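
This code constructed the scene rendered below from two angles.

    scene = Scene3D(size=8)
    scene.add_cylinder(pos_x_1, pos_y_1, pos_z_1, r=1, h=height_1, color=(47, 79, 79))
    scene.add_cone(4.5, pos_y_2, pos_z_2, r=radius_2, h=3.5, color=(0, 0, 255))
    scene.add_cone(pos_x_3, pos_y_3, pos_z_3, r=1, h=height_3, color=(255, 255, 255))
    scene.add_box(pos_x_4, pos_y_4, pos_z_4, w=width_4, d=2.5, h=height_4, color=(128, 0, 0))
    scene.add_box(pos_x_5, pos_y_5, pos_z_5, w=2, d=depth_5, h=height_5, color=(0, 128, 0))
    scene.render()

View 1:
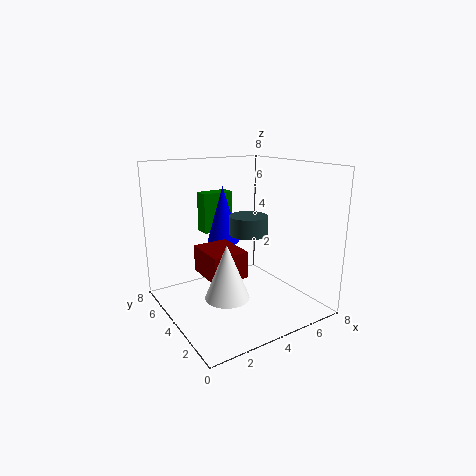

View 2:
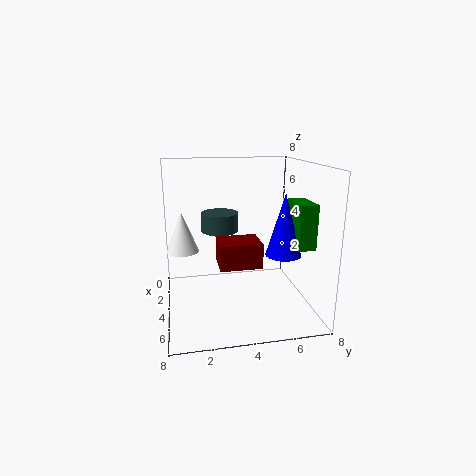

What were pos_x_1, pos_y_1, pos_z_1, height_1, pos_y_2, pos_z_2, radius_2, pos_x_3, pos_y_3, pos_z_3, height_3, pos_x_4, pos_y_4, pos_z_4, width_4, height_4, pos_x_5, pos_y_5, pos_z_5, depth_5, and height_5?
pos_x_1 = 4
pos_y_1 = 3
pos_z_1 = 4.5
height_1 = 1
pos_y_2 = 6.5
pos_z_2 = 3
radius_2 = 1
pos_x_3 = 1.5
pos_y_3 = 1
pos_z_3 = 2.5
height_3 = 2.5
pos_x_4 = 2
pos_y_4 = 3
pos_z_4 = 2
width_4 = 2
height_4 = 1.5
pos_x_5 = 3.5
pos_y_5 = 7
pos_z_5 = 3.5
depth_5 = 1
height_5 = 2.5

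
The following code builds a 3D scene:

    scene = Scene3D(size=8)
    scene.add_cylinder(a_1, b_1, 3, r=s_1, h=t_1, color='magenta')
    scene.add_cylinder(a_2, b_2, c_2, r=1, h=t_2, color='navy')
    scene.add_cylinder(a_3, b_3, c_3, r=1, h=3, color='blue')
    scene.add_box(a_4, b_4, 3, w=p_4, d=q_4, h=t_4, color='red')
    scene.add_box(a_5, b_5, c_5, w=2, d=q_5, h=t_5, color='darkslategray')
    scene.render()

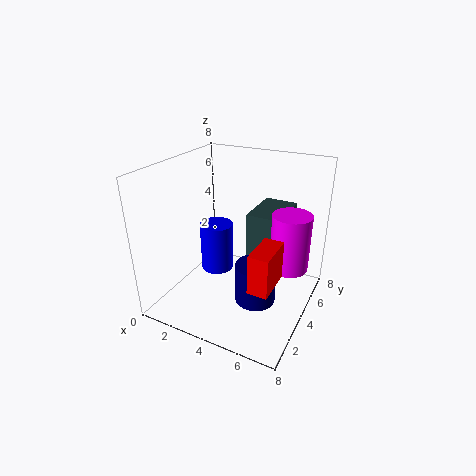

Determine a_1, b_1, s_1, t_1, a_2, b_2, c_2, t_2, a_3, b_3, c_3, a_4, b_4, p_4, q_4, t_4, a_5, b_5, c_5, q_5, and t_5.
a_1 = 7; b_1 = 4; s_1 = 1; t_1 = 3; a_2 = 6; b_2 = 2; c_2 = 2; t_2 = 2; a_3 = 2; b_3 = 5; c_3 = 1; a_4 = 6; b_4 = 1; p_4 = 1; q_4 = 2; t_4 = 2; a_5 = 4; b_5 = 5; c_5 = 2; q_5 = 3; t_5 = 3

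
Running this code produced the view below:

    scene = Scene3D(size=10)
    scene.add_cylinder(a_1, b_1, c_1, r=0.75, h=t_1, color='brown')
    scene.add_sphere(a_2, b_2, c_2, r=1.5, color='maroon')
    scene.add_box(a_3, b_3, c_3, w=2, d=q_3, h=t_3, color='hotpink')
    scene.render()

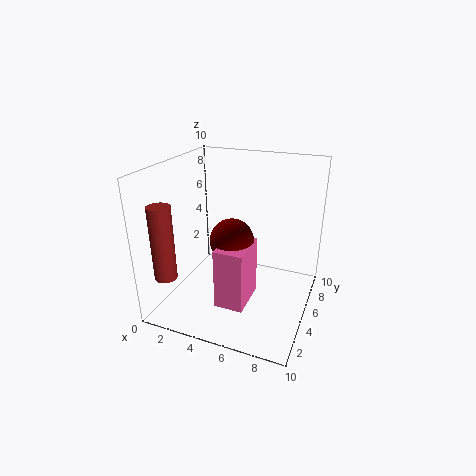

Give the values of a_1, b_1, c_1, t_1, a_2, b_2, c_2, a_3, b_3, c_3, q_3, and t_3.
a_1 = 1.25
b_1 = 1.5
c_1 = 3
t_1 = 5
a_2 = 4.75
b_2 = 4.5
c_2 = 5
a_3 = 4.25
b_3 = 2.5
c_3 = 0.75
q_3 = 3
t_3 = 4.25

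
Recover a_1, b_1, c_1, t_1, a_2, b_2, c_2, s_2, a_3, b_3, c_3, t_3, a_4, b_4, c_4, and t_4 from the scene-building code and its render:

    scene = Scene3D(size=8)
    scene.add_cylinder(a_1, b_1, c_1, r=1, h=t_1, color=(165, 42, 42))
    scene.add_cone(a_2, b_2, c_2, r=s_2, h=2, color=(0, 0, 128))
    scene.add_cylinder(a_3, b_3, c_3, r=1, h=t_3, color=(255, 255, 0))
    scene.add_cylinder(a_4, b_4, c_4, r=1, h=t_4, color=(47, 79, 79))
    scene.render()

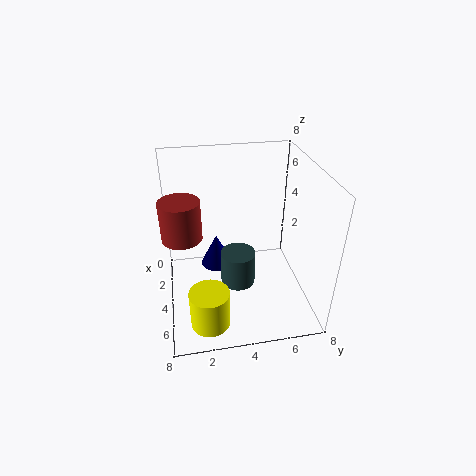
a_1 = 5
b_1 = 1
c_1 = 5
t_1 = 2
a_2 = 2
b_2 = 3
c_2 = 1
s_2 = 1
a_3 = 7
b_3 = 2
c_3 = 1
t_3 = 2
a_4 = 4
b_4 = 4
c_4 = 1
t_4 = 2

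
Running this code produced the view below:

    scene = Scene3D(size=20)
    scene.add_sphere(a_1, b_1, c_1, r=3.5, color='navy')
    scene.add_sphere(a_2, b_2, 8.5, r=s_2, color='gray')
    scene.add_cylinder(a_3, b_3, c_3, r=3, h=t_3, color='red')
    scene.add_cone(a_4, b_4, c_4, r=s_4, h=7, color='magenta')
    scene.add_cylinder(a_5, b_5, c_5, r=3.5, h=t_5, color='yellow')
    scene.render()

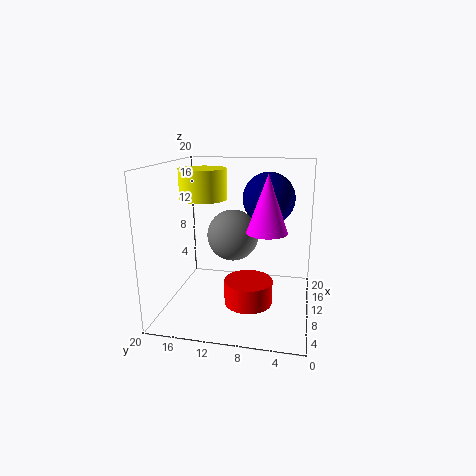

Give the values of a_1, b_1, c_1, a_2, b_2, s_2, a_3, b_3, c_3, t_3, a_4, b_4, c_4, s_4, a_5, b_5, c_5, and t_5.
a_1 = 11, b_1 = 6, c_1 = 15.5, a_2 = 15.5, b_2 = 12, s_2 = 4, a_3 = 4.5, b_3 = 7.5, c_3 = 3.5, t_3 = 3, a_4 = 5.5, b_4 = 5.5, c_4 = 12.5, s_4 = 2.5, a_5 = 13.5, b_5 = 16, c_5 = 14.5, t_5 = 4.5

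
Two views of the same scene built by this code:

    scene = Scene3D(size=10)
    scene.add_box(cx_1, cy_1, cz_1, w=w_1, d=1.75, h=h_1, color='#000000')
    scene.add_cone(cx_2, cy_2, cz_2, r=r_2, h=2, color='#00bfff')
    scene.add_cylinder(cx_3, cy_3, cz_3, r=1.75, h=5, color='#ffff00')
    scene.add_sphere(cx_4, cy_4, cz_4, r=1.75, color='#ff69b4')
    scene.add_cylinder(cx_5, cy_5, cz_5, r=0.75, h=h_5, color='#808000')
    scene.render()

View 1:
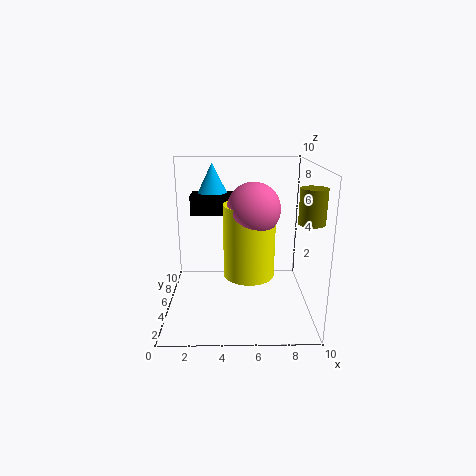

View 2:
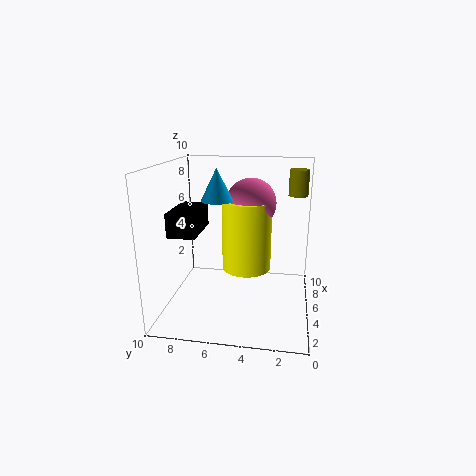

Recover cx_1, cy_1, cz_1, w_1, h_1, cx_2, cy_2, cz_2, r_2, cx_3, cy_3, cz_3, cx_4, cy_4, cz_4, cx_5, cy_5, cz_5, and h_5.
cx_1 = 1.5; cy_1 = 7; cz_1 = 6; w_1 = 3.25; h_1 = 1.5; cx_2 = 3.25; cy_2 = 6; cz_2 = 8; r_2 = 1; cx_3 = 5.75; cy_3 = 4.5; cz_3 = 2.5; cx_4 = 6; cy_4 = 4.25; cz_4 = 7.25; cx_5 = 9; cy_5 = 1; cz_5 = 7.25; h_5 = 2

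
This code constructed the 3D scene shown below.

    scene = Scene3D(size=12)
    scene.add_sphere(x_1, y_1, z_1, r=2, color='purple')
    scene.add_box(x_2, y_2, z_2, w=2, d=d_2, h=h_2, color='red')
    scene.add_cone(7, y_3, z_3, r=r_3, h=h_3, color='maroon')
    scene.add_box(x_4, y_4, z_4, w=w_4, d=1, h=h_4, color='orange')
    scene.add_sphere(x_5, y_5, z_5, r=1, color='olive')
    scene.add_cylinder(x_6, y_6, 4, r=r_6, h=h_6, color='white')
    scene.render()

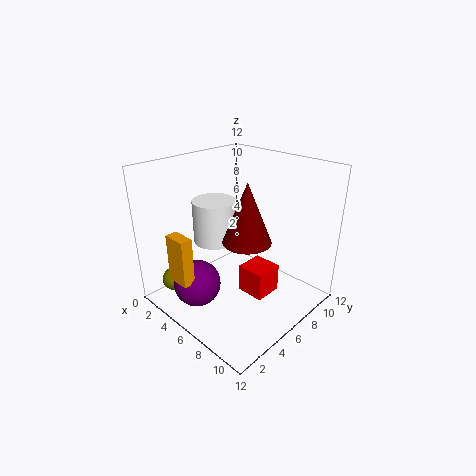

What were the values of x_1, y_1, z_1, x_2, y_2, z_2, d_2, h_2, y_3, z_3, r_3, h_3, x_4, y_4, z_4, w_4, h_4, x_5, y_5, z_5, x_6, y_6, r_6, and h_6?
x_1 = 4, y_1 = 3, z_1 = 2, x_2 = 9, y_2 = 3, z_2 = 4, d_2 = 2, h_2 = 2, y_3 = 6, z_3 = 6, r_3 = 2, h_3 = 5, x_4 = 3, y_4 = 1, z_4 = 3, w_4 = 2, h_4 = 4, x_5 = 2, y_5 = 2, z_5 = 2, x_6 = 2, y_6 = 7, r_6 = 2, h_6 = 4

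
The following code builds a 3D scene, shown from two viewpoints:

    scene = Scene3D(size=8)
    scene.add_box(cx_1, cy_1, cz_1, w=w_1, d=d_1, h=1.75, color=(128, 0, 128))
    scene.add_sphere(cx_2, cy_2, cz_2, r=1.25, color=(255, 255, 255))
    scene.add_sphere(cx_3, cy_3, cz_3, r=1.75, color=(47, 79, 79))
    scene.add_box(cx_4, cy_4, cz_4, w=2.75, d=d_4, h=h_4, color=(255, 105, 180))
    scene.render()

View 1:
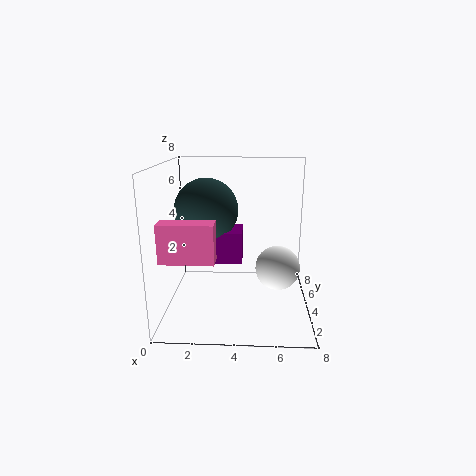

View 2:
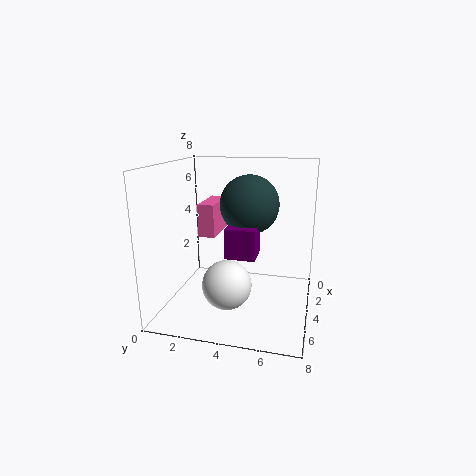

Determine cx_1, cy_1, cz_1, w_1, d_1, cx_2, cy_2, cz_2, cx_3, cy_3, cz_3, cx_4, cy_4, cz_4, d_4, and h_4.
cx_1 = 2.75
cy_1 = 3.25
cz_1 = 2.75
w_1 = 1.5
d_1 = 1.75
cx_2 = 6.25
cy_2 = 4
cz_2 = 2.25
cx_3 = 2.25
cy_3 = 4.25
cz_3 = 5.5
cx_4 = 0.25
cy_4 = 1.25
cz_4 = 3.5
d_4 = 1
h_4 = 2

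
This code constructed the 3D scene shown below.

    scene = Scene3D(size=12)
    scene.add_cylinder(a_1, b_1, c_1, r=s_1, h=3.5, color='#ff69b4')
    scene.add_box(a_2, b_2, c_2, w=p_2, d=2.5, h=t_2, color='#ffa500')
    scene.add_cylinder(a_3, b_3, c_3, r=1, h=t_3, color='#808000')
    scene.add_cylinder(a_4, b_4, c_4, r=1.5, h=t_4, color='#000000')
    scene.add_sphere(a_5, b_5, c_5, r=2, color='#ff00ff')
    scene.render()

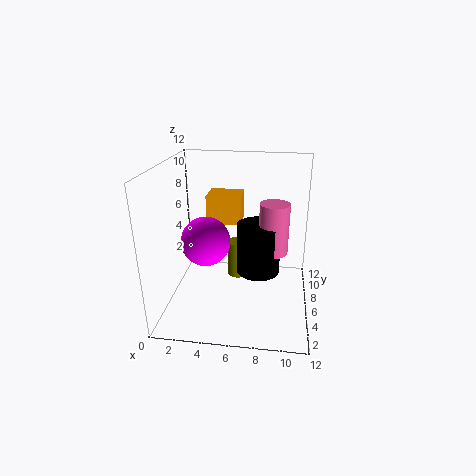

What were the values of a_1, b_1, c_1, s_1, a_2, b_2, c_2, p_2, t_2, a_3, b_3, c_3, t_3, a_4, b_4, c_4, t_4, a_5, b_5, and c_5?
a_1 = 9; b_1 = 2; c_1 = 7; s_1 = 1; a_2 = 3; b_2 = 7.5; c_2 = 6.5; p_2 = 3; t_2 = 2.5; a_3 = 5.5; b_3 = 9.5; c_3 = 0.5; t_3 = 3.5; a_4 = 8; b_4 = 2; c_4 = 5.5; t_4 = 3.5; a_5 = 3.5; b_5 = 5; c_5 = 6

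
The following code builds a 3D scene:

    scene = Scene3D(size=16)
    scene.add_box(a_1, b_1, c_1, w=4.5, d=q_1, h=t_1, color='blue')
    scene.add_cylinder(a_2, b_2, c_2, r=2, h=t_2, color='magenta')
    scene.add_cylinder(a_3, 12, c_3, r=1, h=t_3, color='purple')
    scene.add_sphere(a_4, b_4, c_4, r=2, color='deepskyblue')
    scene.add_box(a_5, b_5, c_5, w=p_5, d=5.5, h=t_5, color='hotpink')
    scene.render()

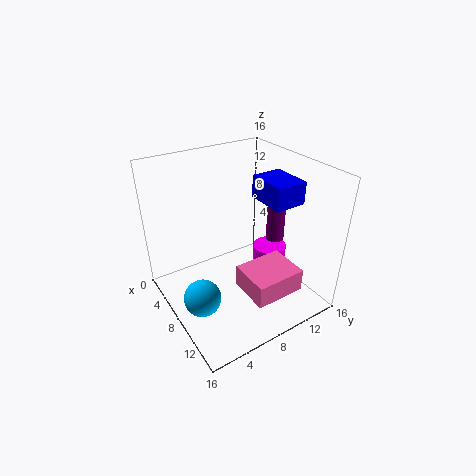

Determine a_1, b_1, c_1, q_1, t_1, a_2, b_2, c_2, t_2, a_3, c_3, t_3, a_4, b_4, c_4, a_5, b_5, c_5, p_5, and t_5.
a_1 = 7
b_1 = 10.5
c_1 = 12
q_1 = 3.5
t_1 = 2.5
a_2 = 7.5
b_2 = 13
c_2 = 1
t_2 = 4
a_3 = 9.5
c_3 = 7.5
t_3 = 6
a_4 = 9.5
b_4 = 2.5
c_4 = 3
a_5 = 10
b_5 = 6.5
c_5 = 3.5
p_5 = 4.5
t_5 = 2.5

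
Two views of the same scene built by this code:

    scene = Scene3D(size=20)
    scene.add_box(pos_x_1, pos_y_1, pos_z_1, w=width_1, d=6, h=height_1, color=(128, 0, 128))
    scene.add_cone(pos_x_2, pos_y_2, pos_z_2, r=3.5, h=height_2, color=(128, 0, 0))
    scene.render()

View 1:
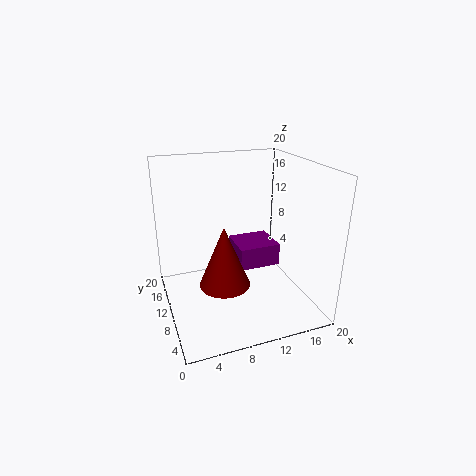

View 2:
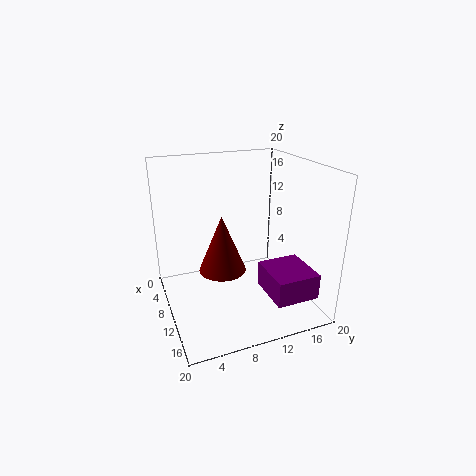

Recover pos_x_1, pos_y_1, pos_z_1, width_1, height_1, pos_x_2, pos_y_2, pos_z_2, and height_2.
pos_x_1 = 11.5
pos_y_1 = 12.5
pos_z_1 = 3
width_1 = 6.5
height_1 = 3.5
pos_x_2 = 7.5
pos_y_2 = 8.5
pos_z_2 = 4
height_2 = 8.5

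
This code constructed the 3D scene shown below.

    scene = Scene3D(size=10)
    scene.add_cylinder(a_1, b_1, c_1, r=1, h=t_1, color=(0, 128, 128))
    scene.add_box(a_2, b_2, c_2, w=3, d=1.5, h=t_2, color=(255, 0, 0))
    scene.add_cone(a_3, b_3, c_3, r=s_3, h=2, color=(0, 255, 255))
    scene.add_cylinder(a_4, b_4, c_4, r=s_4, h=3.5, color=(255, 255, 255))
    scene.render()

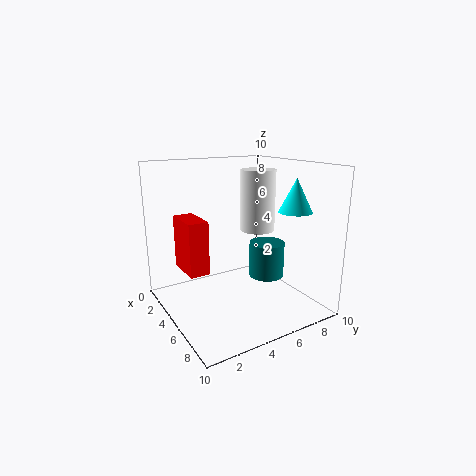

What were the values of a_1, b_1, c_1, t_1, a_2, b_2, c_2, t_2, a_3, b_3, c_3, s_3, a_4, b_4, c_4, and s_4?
a_1 = 9; b_1 = 4.5; c_1 = 4; t_1 = 2; a_2 = 0.5; b_2 = 2; c_2 = 2; t_2 = 4; a_3 = 9; b_3 = 6.5; c_3 = 7.5; s_3 = 1; a_4 = 8; b_4 = 4.5; c_4 = 6.5; s_4 = 1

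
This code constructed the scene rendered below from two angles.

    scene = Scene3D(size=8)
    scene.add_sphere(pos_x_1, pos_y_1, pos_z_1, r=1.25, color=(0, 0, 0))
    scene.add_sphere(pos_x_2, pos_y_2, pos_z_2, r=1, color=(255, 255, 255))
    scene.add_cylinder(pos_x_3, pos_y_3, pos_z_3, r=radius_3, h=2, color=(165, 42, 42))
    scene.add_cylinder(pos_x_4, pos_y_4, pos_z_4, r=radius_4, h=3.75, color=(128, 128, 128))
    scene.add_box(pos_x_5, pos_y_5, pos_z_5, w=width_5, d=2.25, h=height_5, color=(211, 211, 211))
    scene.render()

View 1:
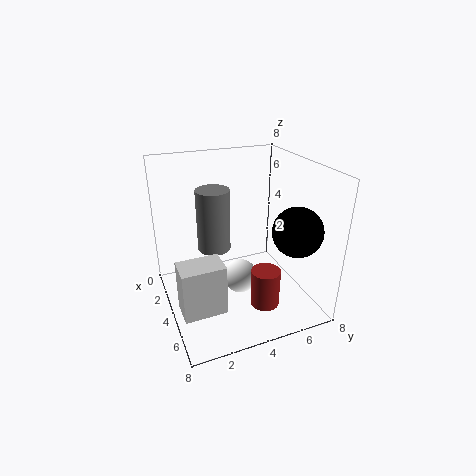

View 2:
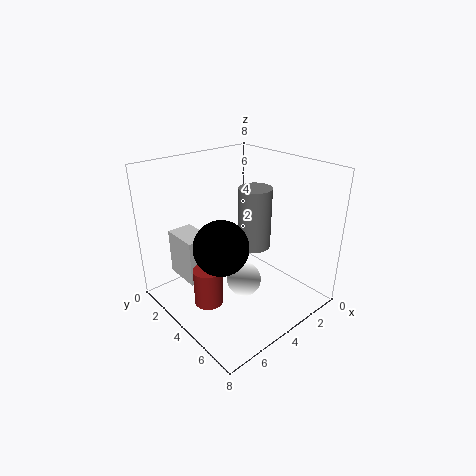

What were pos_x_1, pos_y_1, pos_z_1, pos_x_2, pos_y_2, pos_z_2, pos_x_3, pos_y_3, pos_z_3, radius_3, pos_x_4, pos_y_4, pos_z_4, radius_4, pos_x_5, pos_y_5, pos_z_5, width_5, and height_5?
pos_x_1 = 6.75, pos_y_1 = 6, pos_z_1 = 5.25, pos_x_2 = 3.75, pos_y_2 = 4.25, pos_z_2 = 1.25, pos_x_3 = 6.5, pos_y_3 = 4.5, pos_z_3 = 1.25, radius_3 = 0.75, pos_x_4 = 2, pos_y_4 = 3.25, pos_z_4 = 2.5, radius_4 = 1, pos_x_5 = 4.75, pos_y_5 = 0.25, pos_z_5 = 1, width_5 = 1.5, height_5 = 2.75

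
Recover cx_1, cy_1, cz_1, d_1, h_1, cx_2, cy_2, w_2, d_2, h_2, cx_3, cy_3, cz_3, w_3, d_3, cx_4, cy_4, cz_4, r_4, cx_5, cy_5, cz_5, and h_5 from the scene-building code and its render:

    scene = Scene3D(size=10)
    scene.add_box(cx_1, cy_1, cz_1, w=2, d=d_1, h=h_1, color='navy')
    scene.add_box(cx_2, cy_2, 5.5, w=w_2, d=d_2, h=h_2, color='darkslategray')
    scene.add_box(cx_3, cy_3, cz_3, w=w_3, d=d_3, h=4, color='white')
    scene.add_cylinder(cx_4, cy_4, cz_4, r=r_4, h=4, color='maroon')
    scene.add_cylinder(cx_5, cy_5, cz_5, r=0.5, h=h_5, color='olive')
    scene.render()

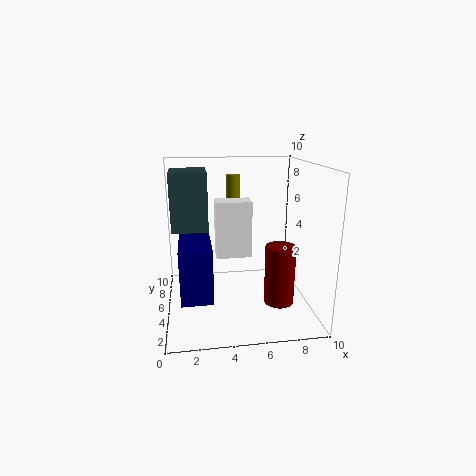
cx_1 = 1, cy_1 = 1.5, cz_1 = 2, d_1 = 3.5, h_1 = 3.5, cx_2 = 0.5, cy_2 = 5, w_2 = 2.5, d_2 = 3, h_2 = 4, cx_3 = 3.5, cy_3 = 5, cz_3 = 3.5, w_3 = 2.5, d_3 = 1.5, cx_4 = 7.5, cy_4 = 3, cz_4 = 1, r_4 = 1, cx_5 = 5, cy_5 = 7.5, cz_5 = 4.5, h_5 = 4.5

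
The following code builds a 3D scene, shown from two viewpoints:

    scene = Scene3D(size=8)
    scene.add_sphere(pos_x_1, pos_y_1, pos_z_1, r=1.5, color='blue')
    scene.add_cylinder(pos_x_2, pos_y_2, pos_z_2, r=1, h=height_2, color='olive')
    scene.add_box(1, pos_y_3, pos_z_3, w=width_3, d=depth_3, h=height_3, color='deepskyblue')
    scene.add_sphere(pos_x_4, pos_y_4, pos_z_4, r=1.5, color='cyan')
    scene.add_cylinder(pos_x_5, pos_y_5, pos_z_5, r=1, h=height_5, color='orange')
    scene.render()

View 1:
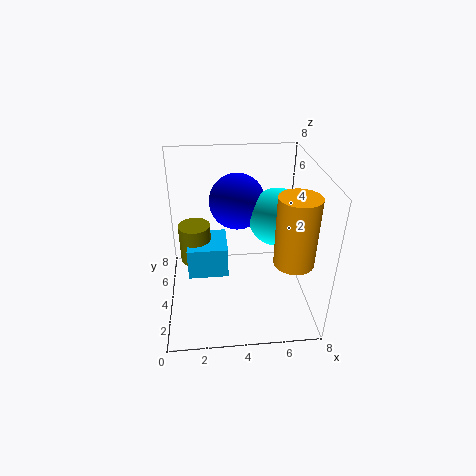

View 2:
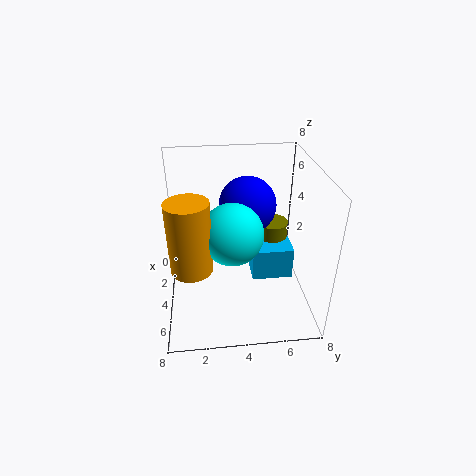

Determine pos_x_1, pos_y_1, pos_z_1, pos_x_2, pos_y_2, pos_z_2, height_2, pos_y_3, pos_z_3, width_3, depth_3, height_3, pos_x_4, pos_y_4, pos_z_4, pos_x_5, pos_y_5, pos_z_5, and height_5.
pos_x_1 = 4, pos_y_1 = 4.5, pos_z_1 = 6, pos_x_2 = 1.5, pos_y_2 = 6.5, pos_z_2 = 1, height_2 = 2.5, pos_y_3 = 5, pos_z_3 = 0.5, width_3 = 2.5, depth_3 = 2.5, height_3 = 2, pos_x_4 = 6, pos_y_4 = 3.5, pos_z_4 = 5.5, pos_x_5 = 6.5, pos_y_5 = 1.5, pos_z_5 = 4, height_5 = 3.5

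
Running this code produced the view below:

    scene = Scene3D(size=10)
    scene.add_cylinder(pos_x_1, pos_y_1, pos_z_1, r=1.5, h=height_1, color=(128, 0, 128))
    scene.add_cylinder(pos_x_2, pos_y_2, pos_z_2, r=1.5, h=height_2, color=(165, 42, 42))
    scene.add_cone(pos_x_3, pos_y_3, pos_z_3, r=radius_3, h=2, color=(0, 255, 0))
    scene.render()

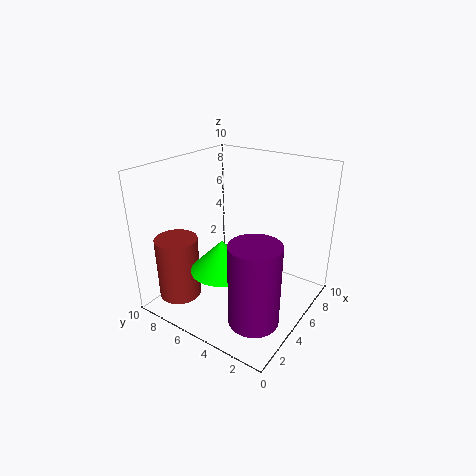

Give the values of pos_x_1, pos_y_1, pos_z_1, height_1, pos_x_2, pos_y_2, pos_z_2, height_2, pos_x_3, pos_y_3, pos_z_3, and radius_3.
pos_x_1 = 1.5, pos_y_1 = 1.5, pos_z_1 = 2, height_1 = 5, pos_x_2 = 2.5, pos_y_2 = 8.5, pos_z_2 = 0.5, height_2 = 4.5, pos_x_3 = 2.5, pos_y_3 = 4.5, pos_z_3 = 4, radius_3 = 2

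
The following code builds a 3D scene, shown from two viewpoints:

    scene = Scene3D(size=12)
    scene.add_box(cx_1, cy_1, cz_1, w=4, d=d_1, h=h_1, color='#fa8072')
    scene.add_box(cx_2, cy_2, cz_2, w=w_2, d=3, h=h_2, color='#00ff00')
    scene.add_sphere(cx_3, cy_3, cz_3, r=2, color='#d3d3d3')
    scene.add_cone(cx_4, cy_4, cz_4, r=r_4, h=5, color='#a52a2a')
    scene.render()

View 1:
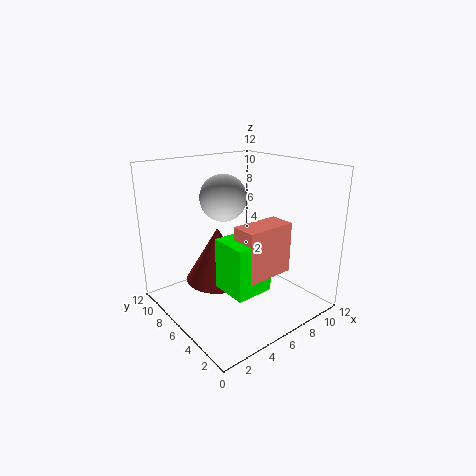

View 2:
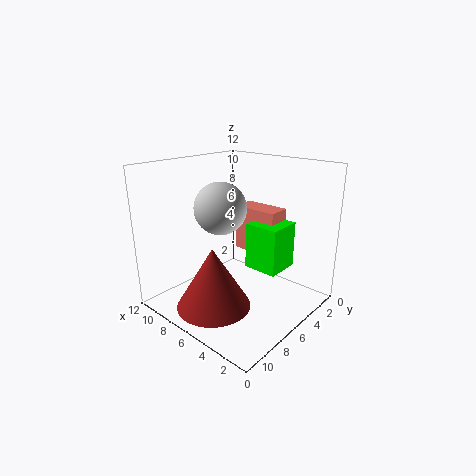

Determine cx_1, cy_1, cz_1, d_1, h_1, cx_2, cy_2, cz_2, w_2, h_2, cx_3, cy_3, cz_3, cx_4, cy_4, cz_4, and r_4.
cx_1 = 4; cy_1 = 2; cz_1 = 4; d_1 = 2; h_1 = 4; cx_2 = 3; cy_2 = 2; cz_2 = 3; w_2 = 3; h_2 = 4; cx_3 = 6; cy_3 = 8; cz_3 = 9; cx_4 = 6; cy_4 = 9; cz_4 = 1; r_4 = 3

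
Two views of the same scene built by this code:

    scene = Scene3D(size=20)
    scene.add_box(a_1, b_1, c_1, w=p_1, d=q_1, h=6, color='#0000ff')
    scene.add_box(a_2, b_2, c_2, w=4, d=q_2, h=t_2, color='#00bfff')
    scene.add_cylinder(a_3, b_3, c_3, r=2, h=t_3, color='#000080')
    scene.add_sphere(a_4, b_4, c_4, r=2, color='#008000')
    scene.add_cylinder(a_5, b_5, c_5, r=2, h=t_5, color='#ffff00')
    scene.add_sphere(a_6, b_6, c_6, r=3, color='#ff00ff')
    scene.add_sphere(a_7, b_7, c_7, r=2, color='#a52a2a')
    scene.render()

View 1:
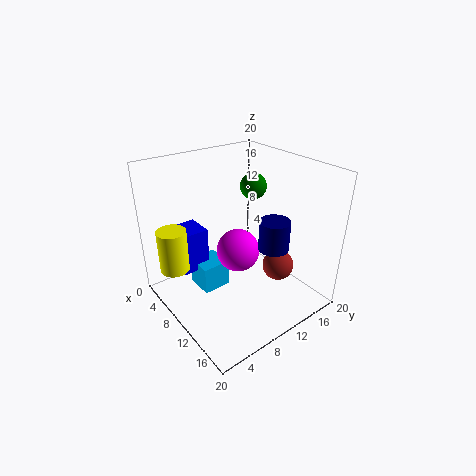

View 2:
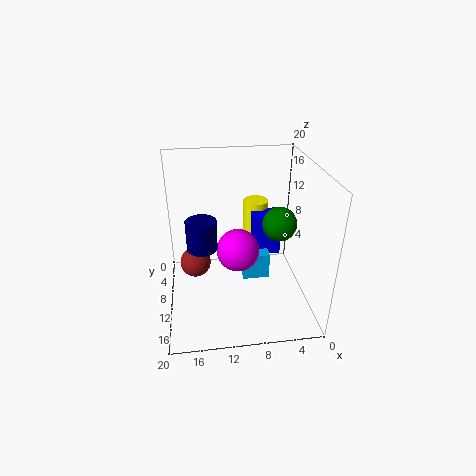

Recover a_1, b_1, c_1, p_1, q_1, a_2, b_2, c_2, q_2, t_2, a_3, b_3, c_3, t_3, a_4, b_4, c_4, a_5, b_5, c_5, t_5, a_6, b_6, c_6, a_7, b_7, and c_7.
a_1 = 3, b_1 = 3, c_1 = 5, p_1 = 4, q_1 = 4, a_2 = 5, b_2 = 5, c_2 = 2, q_2 = 4, t_2 = 4, a_3 = 15, b_3 = 12, c_3 = 10, t_3 = 4, a_4 = 6, b_4 = 16, c_4 = 15, a_5 = 6, b_5 = 2, c_5 = 6, t_5 = 6, a_6 = 10, b_6 = 10, c_6 = 8, a_7 = 16, b_7 = 12, c_7 = 8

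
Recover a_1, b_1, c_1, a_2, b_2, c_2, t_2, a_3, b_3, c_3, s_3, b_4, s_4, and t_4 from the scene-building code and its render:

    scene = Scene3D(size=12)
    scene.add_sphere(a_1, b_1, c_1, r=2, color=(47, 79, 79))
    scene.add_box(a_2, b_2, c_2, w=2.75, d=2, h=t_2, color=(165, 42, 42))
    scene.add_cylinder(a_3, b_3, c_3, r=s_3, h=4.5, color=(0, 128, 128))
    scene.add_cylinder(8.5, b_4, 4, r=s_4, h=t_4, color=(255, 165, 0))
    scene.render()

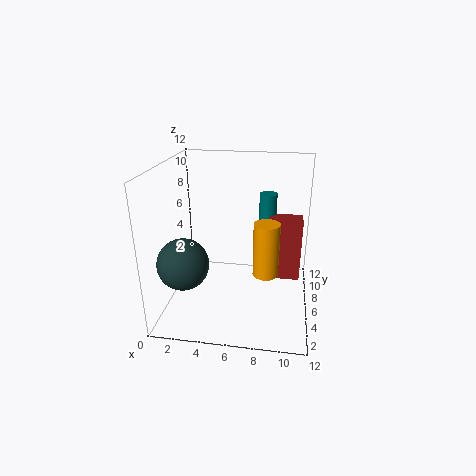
a_1 = 2.25
b_1 = 2.75
c_1 = 5
a_2 = 8.5
b_2 = 6.25
c_2 = 2.25
t_2 = 5.25
a_3 = 8.25
b_3 = 8.25
c_3 = 4.75
s_3 = 0.75
b_4 = 4
s_4 = 1
t_4 = 4.25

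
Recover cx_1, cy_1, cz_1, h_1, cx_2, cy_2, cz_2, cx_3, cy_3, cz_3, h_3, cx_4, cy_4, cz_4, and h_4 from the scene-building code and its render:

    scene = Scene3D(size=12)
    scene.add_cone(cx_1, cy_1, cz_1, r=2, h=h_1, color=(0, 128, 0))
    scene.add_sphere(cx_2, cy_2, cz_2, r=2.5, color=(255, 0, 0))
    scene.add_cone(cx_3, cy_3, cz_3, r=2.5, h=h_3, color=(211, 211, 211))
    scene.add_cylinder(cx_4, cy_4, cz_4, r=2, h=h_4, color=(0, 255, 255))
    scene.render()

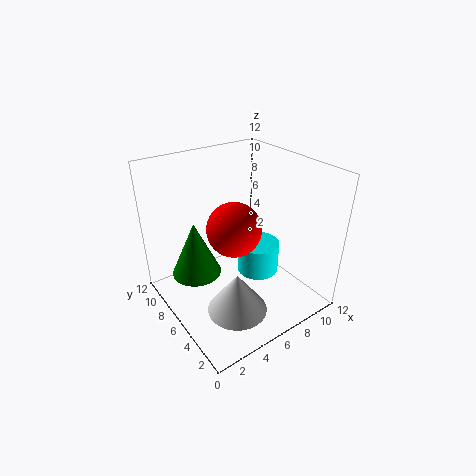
cx_1 = 2.5
cy_1 = 7
cz_1 = 3.5
h_1 = 4.5
cx_2 = 7
cy_2 = 8
cz_2 = 5.5
cx_3 = 4.5
cy_3 = 4
cz_3 = 0.5
h_3 = 3.5
cx_4 = 9.5
cy_4 = 7.5
cz_4 = 0.5
h_4 = 3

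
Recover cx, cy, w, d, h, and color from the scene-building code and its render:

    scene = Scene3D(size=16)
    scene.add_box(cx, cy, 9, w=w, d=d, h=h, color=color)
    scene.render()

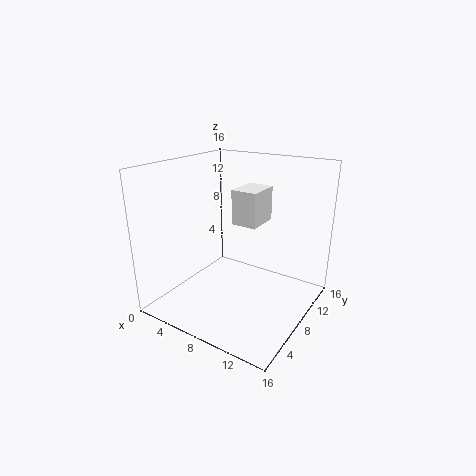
cx = 6.5; cy = 9; w = 3; d = 4; h = 4; color = 'white'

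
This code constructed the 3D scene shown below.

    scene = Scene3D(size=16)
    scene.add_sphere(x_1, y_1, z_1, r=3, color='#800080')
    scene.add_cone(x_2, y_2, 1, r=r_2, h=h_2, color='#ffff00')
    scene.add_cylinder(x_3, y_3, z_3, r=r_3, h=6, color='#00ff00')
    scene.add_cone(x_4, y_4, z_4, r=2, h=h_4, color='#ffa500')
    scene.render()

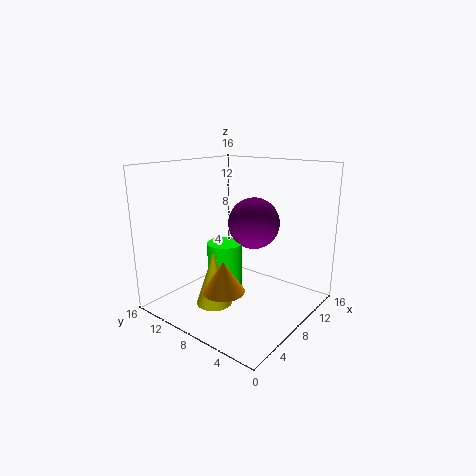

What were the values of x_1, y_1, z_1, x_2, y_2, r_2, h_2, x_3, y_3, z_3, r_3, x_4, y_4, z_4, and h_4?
x_1 = 11
y_1 = 8
z_1 = 9
x_2 = 5
y_2 = 9
r_2 = 2
h_2 = 6
x_3 = 8
y_3 = 10
z_3 = 1
r_3 = 2
x_4 = 2
y_4 = 5
z_4 = 5
h_4 = 3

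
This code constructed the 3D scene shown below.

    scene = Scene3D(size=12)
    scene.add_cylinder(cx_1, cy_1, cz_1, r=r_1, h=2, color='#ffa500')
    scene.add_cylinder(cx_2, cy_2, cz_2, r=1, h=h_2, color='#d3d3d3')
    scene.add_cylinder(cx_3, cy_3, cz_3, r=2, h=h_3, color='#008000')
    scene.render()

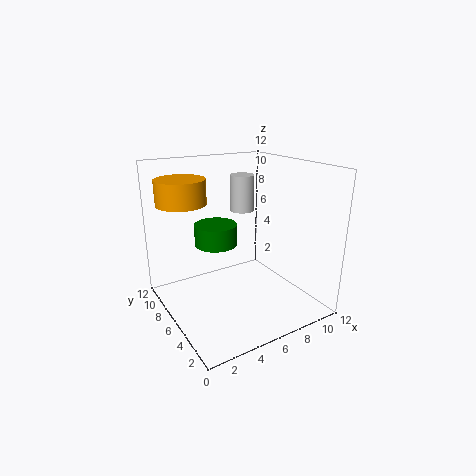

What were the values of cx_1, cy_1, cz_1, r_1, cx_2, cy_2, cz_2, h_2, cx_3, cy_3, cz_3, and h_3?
cx_1 = 2
cy_1 = 8
cz_1 = 9
r_1 = 2
cx_2 = 7
cy_2 = 7
cz_2 = 8
h_2 = 3
cx_3 = 6
cy_3 = 10
cz_3 = 4
h_3 = 2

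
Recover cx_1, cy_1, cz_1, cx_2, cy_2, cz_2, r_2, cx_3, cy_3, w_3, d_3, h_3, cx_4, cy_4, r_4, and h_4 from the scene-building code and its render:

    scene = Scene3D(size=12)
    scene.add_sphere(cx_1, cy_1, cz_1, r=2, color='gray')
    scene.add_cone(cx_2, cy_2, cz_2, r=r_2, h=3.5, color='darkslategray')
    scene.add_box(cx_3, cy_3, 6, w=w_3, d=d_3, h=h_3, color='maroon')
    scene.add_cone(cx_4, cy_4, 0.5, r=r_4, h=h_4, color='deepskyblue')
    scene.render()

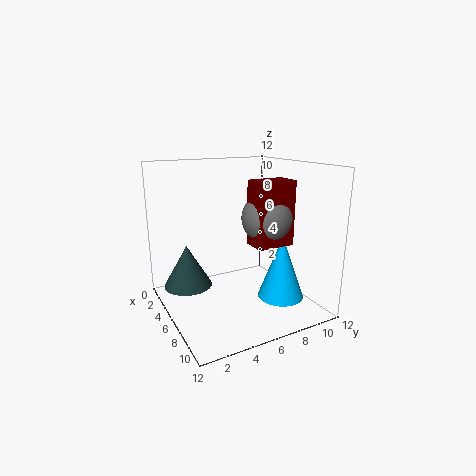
cx_1 = 8
cy_1 = 7.5
cz_1 = 8
cx_2 = 4.5
cy_2 = 2
cz_2 = 2
r_2 = 2
cx_3 = 7.5
cy_3 = 6
w_3 = 2
d_3 = 3
h_3 = 5
cx_4 = 7.5
cy_4 = 9.5
r_4 = 2
h_4 = 5.5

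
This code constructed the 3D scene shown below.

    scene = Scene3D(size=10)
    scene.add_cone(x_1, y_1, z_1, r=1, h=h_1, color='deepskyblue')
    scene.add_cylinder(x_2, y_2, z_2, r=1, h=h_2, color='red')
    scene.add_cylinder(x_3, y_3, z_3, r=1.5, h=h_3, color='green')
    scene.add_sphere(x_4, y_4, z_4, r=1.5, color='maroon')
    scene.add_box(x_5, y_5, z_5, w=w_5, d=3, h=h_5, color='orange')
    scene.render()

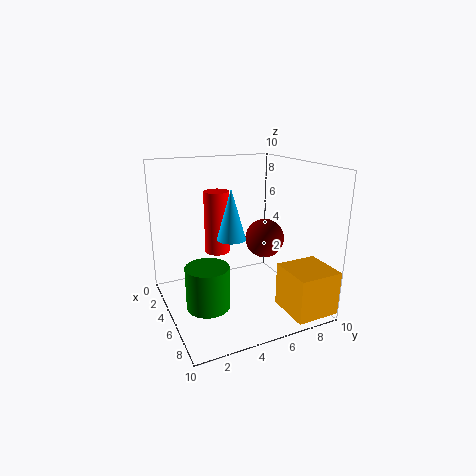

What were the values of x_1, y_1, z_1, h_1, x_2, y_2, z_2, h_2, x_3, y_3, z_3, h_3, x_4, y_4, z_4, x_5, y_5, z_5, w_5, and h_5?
x_1 = 5
y_1 = 4.5
z_1 = 5
h_1 = 3.5
x_2 = 1
y_2 = 5
z_2 = 2.5
h_2 = 5
x_3 = 5.5
y_3 = 2.5
z_3 = 0.5
h_3 = 3
x_4 = 3.5
y_4 = 8
z_4 = 4
x_5 = 7
y_5 = 7
z_5 = 0.5
w_5 = 3
h_5 = 3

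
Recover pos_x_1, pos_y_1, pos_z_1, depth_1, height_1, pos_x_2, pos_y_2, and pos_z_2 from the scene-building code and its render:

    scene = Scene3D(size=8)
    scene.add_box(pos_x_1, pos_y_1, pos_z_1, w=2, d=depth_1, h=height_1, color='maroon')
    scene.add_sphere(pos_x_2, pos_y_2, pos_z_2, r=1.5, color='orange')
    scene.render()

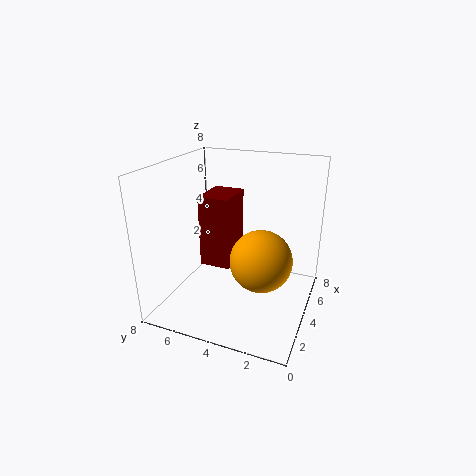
pos_x_1 = 1.5, pos_y_1 = 3.5, pos_z_1 = 3.5, depth_1 = 1.5, height_1 = 3.5, pos_x_2 = 2, pos_y_2 = 2, pos_z_2 = 4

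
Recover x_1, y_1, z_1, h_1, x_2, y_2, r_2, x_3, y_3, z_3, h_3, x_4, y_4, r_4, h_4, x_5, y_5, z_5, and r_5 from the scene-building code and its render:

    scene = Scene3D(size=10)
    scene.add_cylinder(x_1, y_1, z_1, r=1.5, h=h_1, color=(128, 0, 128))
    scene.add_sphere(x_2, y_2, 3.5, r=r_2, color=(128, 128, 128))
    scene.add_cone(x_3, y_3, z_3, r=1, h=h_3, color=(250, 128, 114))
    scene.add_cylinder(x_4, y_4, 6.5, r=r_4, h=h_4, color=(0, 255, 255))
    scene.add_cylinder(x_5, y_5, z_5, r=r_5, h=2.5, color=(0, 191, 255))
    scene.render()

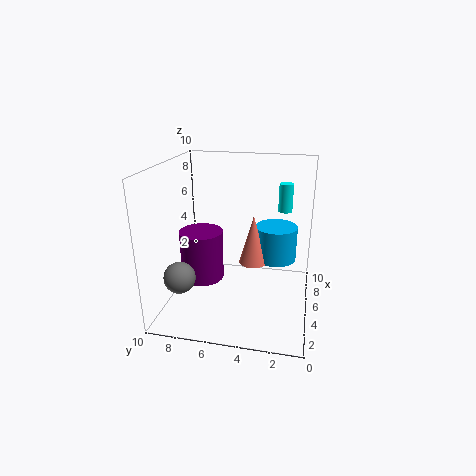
x_1 = 4.5
y_1 = 7.5
z_1 = 2
h_1 = 3.5
x_2 = 1.5
y_2 = 8
r_2 = 1
x_3 = 5.5
y_3 = 4
z_3 = 3
h_3 = 3.5
x_4 = 7
y_4 = 2
r_4 = 0.5
h_4 = 2
x_5 = 6.5
y_5 = 2.5
z_5 = 3
r_5 = 1.5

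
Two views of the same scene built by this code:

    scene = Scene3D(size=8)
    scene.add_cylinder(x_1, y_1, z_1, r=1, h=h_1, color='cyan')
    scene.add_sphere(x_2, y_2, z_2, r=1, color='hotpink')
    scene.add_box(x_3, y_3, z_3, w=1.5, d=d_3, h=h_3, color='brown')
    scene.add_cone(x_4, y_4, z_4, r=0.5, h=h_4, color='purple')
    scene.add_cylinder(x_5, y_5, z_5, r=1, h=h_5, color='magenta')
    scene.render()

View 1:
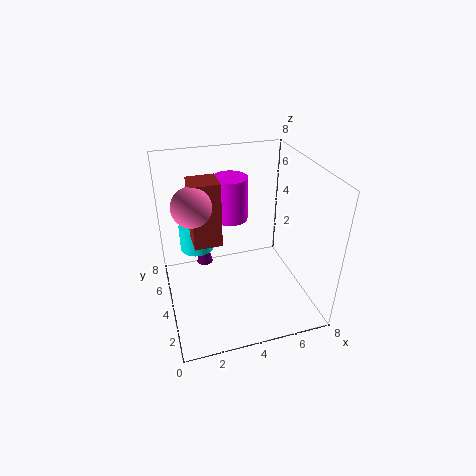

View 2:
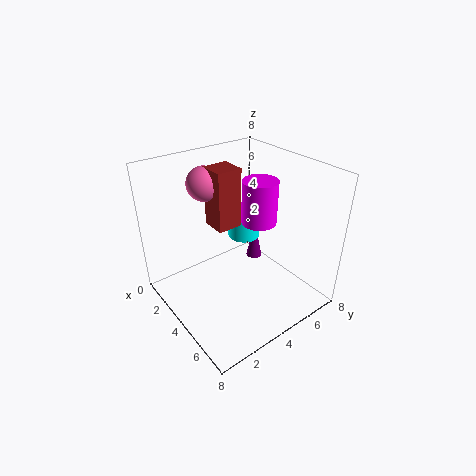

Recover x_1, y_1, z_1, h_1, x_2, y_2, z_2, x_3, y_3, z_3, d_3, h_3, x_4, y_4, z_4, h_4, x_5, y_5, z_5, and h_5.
x_1 = 2, y_1 = 6, z_1 = 2.5, h_1 = 1.5, x_2 = 1.5, y_2 = 3.5, z_2 = 6.5, x_3 = 1.5, y_3 = 3.5, z_3 = 4, d_3 = 1.5, h_3 = 3.5, x_4 = 2.5, y_4 = 6.5, z_4 = 1, h_4 = 2.5, x_5 = 4, y_5 = 5.5, z_5 = 4.5, h_5 = 2.5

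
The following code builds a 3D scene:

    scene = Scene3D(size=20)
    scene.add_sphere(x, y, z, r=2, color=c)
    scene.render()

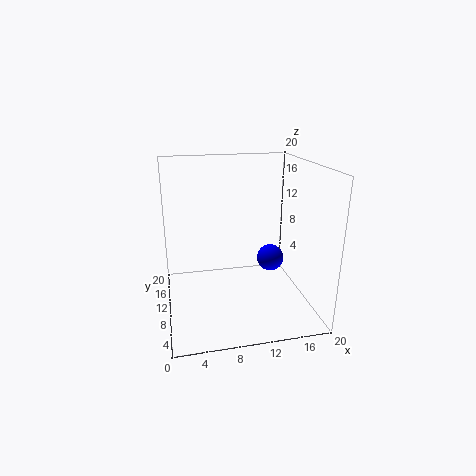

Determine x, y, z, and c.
x = 15.5
y = 12
z = 5.5
c = 'blue'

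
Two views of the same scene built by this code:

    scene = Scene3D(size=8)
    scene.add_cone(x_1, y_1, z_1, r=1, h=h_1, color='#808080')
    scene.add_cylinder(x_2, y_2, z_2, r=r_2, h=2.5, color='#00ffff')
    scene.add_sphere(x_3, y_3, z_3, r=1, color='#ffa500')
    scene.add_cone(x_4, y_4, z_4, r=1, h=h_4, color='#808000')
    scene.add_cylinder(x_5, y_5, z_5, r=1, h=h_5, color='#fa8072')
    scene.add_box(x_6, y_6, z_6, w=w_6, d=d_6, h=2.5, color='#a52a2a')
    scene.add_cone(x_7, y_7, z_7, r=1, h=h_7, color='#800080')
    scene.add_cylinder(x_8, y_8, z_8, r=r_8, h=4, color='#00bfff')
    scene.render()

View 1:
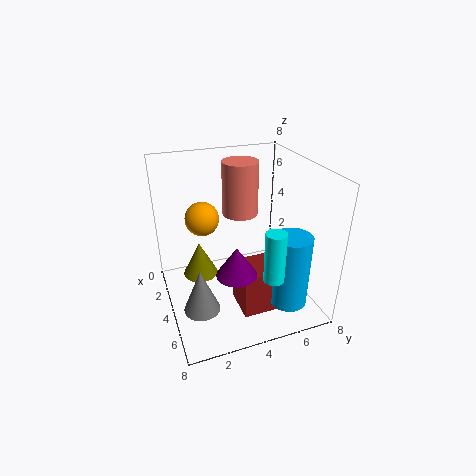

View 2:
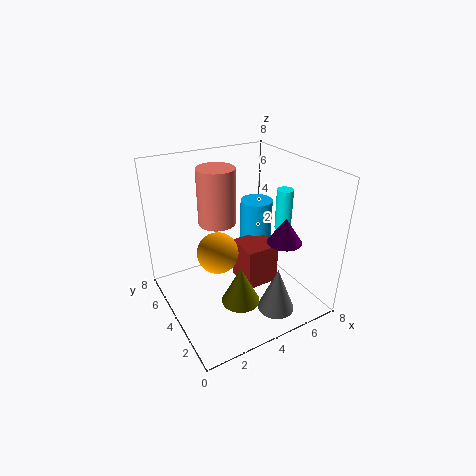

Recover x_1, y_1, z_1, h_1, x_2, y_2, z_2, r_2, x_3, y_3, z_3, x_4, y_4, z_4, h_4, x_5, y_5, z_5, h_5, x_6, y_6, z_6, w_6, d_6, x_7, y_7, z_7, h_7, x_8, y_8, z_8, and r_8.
x_1 = 5; y_1 = 1.5; z_1 = 0.5; h_1 = 2.5; x_2 = 7.5; y_2 = 4.5; z_2 = 3.5; r_2 = 0.5; x_3 = 2; y_3 = 2.5; z_3 = 4.5; x_4 = 3; y_4 = 2; z_4 = 1.5; h_4 = 2; x_5 = 3; y_5 = 4.5; z_5 = 5; h_5 = 3; x_6 = 4.5; y_6 = 3.5; z_6 = 0.5; w_6 = 2; d_6 = 2; x_7 = 6.5; y_7 = 3; z_7 = 3.5; h_7 = 1.5; x_8 = 6.5; y_8 = 6; z_8 = 1; r_8 = 1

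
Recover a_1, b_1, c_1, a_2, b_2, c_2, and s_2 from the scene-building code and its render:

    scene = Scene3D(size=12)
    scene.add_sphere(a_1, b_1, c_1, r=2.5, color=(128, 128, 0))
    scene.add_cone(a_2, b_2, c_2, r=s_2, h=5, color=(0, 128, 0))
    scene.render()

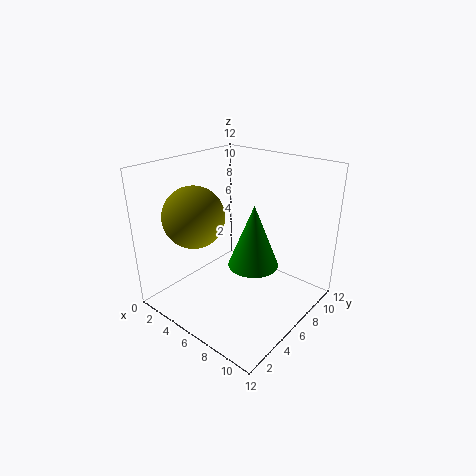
a_1 = 3.5; b_1 = 3.5; c_1 = 8; a_2 = 8; b_2 = 5.5; c_2 = 4.5; s_2 = 2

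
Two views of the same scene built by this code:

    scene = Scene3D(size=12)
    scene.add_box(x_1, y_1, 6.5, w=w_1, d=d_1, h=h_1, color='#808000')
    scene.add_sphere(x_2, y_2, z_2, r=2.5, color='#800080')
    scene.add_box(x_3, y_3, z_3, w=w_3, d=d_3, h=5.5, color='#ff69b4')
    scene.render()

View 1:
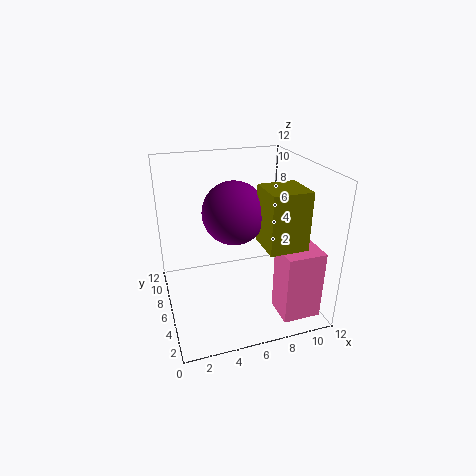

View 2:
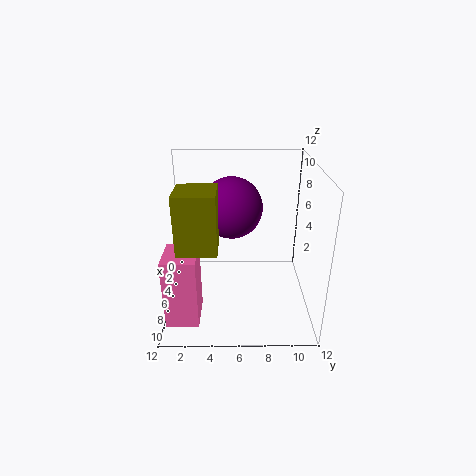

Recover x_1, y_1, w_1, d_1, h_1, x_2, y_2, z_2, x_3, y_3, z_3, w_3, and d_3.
x_1 = 7, y_1 = 1.5, w_1 = 3, d_1 = 3, h_1 = 4.5, x_2 = 5.5, y_2 = 5.5, z_2 = 8.5, x_3 = 8, y_3 = 0.5, z_3 = 1, w_3 = 3, d_3 = 2.5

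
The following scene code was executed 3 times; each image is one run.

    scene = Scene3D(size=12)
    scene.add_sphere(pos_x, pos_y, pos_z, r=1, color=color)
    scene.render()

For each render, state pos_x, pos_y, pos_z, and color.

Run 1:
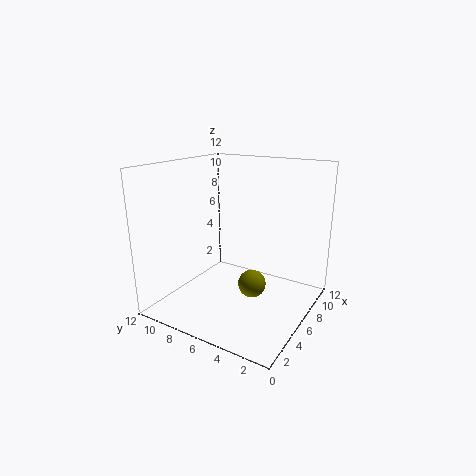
pos_x = 3
pos_y = 3
pos_z = 4
color = 'olive'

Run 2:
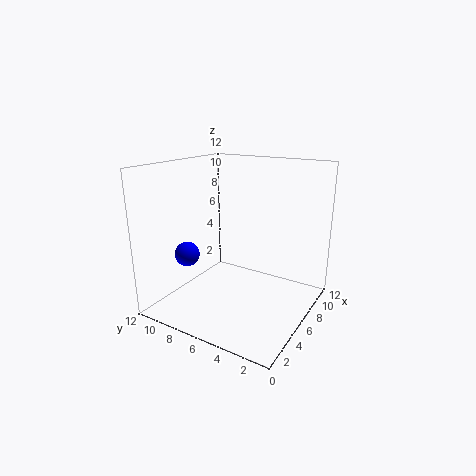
pos_x = 3
pos_y = 9
pos_z = 5
color = 'blue'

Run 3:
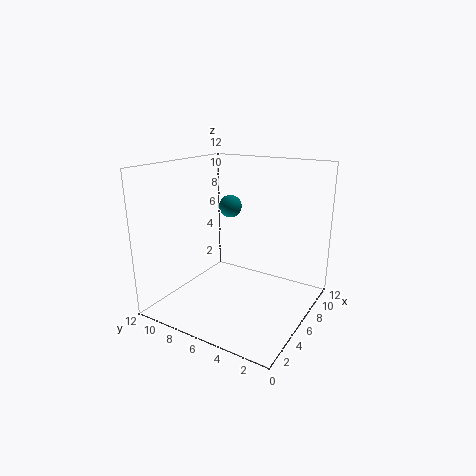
pos_x = 8
pos_y = 8
pos_z = 8
color = 'teal'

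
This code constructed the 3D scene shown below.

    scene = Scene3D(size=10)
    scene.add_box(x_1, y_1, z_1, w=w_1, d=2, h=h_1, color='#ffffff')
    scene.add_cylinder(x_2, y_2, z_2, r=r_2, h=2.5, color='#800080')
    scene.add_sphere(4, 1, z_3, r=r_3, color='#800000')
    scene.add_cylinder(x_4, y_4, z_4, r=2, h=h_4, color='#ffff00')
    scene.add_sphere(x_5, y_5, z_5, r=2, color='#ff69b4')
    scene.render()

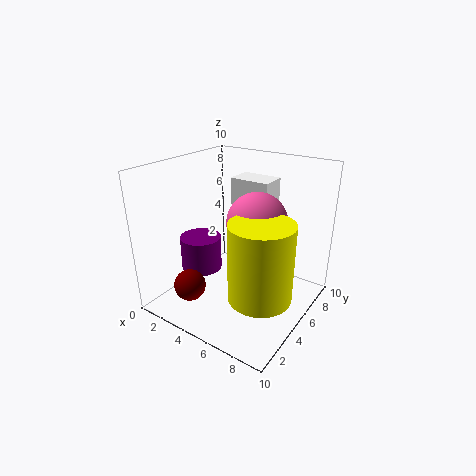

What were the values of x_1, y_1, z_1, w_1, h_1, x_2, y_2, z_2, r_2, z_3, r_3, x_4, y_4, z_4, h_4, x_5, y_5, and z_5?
x_1 = 3, y_1 = 7, z_1 = 6.5, w_1 = 3, h_1 = 2, x_2 = 2, y_2 = 4.5, z_2 = 2, r_2 = 1.5, z_3 = 3, r_3 = 1, x_4 = 8, y_4 = 3, z_4 = 2.5, h_4 = 5, x_5 = 6.5, y_5 = 5, z_5 = 6.5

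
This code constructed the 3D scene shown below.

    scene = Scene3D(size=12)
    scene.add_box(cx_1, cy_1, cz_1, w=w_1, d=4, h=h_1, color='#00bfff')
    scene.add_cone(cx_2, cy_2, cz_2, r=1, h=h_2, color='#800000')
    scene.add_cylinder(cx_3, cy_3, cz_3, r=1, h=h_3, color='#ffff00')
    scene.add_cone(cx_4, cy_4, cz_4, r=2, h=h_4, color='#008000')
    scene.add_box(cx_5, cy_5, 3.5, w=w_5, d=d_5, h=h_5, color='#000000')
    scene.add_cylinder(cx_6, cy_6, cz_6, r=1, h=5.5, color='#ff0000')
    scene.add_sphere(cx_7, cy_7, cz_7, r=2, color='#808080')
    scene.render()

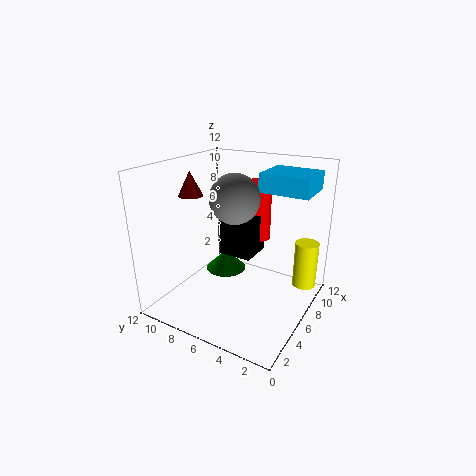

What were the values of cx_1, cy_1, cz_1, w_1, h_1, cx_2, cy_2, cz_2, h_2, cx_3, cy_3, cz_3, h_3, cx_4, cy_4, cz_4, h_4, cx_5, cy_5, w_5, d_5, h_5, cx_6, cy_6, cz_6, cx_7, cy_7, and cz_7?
cx_1 = 6.5; cy_1 = 0.5; cz_1 = 10; w_1 = 3.5; h_1 = 1.5; cx_2 = 4.5; cy_2 = 9.5; cz_2 = 9.5; h_2 = 2; cx_3 = 9; cy_3 = 1; cz_3 = 1.5; h_3 = 4; cx_4 = 9.5; cy_4 = 9.5; cz_4 = 0.5; h_4 = 2; cx_5 = 7; cy_5 = 5.5; w_5 = 3; d_5 = 3; h_5 = 3.5; cx_6 = 10; cy_6 = 6; cz_6 = 4.5; cx_7 = 5.5; cy_7 = 6; cz_7 = 9.5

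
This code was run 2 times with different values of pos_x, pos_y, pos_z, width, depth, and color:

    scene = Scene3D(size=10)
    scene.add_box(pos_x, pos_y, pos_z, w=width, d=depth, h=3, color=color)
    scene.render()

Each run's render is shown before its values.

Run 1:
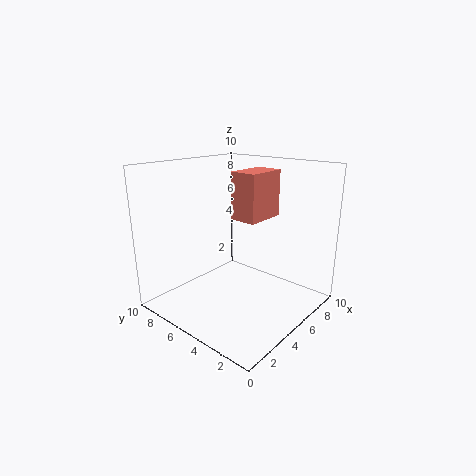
pos_x = 3.75
pos_y = 2.75
pos_z = 6.75
width = 2.75
depth = 1.75
color = 'salmon'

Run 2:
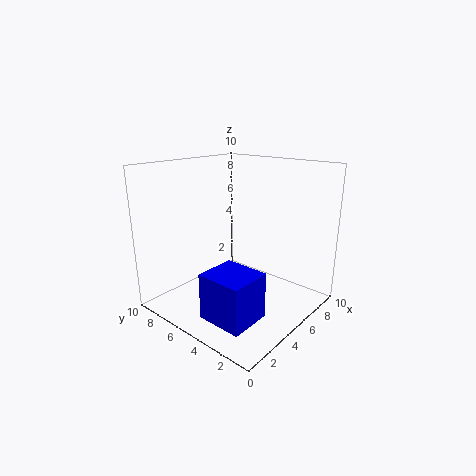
pos_x = 0.75
pos_y = 1.5
pos_z = 1
width = 2.75
depth = 3
color = 'blue'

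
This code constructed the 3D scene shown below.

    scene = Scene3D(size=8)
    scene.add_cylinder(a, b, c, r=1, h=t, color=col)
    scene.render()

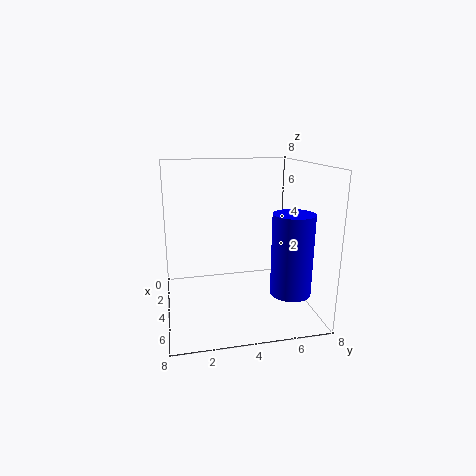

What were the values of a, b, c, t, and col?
a = 7; b = 6; c = 2; t = 4; col = 'blue'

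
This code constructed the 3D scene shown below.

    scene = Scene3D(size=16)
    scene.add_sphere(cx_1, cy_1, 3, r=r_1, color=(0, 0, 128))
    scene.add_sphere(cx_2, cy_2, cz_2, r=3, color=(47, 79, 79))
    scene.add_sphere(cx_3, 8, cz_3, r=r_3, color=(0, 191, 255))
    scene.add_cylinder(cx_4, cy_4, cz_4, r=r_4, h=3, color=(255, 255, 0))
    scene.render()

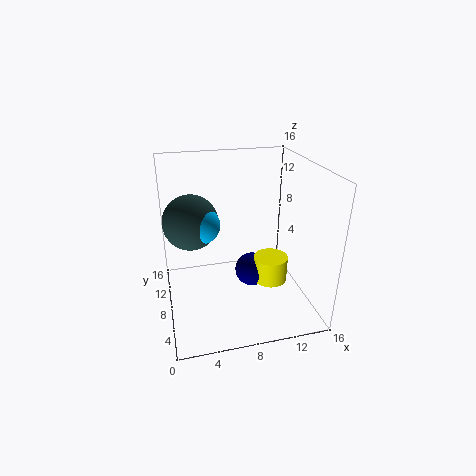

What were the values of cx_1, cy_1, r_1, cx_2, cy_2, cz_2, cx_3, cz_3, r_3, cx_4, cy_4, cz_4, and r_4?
cx_1 = 10; cy_1 = 9; r_1 = 2; cx_2 = 3; cy_2 = 9; cz_2 = 10; cx_3 = 4; cz_3 = 10; r_3 = 2; cx_4 = 12; cy_4 = 8; cz_4 = 2; r_4 = 2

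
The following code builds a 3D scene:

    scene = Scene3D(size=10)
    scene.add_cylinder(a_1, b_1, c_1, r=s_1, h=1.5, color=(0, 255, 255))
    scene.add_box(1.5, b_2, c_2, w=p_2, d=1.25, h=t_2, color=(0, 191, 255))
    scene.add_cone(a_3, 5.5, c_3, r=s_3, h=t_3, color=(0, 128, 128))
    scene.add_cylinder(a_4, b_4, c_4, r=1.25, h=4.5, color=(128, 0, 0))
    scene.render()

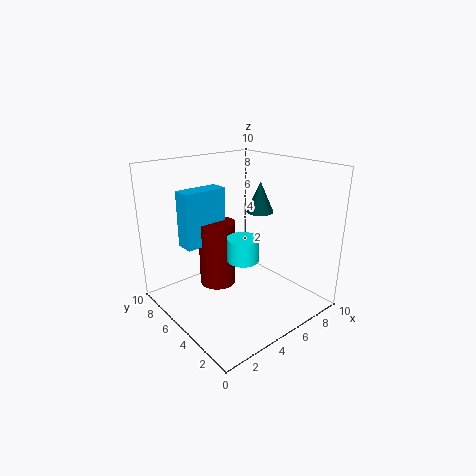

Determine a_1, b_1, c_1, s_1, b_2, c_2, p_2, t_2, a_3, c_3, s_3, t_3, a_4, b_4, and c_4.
a_1 = 3.75; b_1 = 3; c_1 = 4.5; s_1 = 1; b_2 = 5.75; c_2 = 4.75; p_2 = 3; t_2 = 3.75; a_3 = 7.5; c_3 = 6.25; s_3 = 1; t_3 = 2.25; a_4 = 3.75; b_4 = 5.75; c_4 = 1.75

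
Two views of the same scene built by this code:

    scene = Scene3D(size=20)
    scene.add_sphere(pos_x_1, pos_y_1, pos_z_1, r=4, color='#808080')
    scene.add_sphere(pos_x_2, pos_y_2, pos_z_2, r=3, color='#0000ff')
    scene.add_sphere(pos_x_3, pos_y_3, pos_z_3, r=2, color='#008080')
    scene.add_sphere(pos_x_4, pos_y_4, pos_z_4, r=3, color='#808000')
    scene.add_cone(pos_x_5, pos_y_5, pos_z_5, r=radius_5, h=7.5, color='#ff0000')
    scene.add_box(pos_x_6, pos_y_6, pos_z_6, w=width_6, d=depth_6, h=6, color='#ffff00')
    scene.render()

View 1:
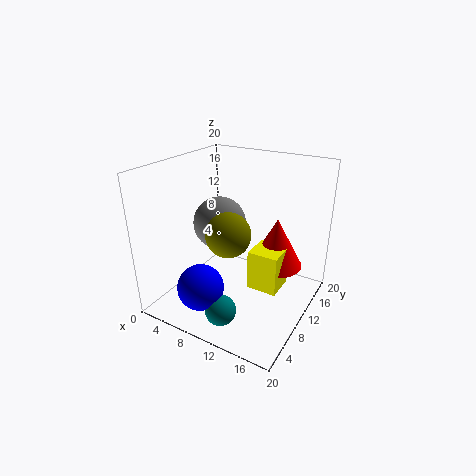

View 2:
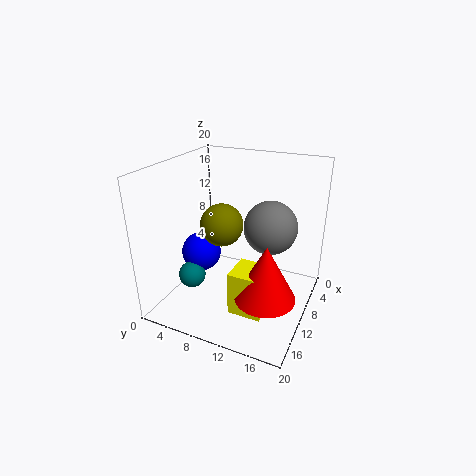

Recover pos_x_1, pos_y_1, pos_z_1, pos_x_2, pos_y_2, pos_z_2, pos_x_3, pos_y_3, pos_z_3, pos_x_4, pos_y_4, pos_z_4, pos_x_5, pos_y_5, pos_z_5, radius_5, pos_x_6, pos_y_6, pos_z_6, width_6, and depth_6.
pos_x_1 = 5, pos_y_1 = 13, pos_z_1 = 10, pos_x_2 = 8.5, pos_y_2 = 3, pos_z_2 = 5.5, pos_x_3 = 11.5, pos_y_3 = 3, pos_z_3 = 3, pos_x_4 = 10, pos_y_4 = 7.5, pos_z_4 = 11.5, pos_x_5 = 13.5, pos_y_5 = 15.5, pos_z_5 = 4, radius_5 = 4, pos_x_6 = 11, pos_y_6 = 11, pos_z_6 = 1.5, width_6 = 4.5, depth_6 = 4.5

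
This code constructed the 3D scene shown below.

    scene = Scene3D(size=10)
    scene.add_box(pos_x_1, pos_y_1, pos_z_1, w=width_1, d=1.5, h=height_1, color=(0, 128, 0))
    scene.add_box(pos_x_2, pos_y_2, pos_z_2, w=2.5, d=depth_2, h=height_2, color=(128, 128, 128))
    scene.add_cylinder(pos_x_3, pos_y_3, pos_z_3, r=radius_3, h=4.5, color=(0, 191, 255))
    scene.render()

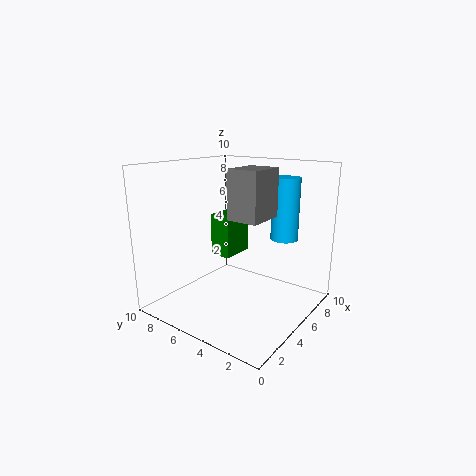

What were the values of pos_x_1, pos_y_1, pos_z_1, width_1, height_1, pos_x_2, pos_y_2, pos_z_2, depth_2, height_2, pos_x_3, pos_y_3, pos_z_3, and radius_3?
pos_x_1 = 4.5, pos_y_1 = 5.5, pos_z_1 = 3.5, width_1 = 2.5, height_1 = 3, pos_x_2 = 2.5, pos_y_2 = 2, pos_z_2 = 7, depth_2 = 2, height_2 = 3, pos_x_3 = 8, pos_y_3 = 3, pos_z_3 = 4.5, radius_3 = 1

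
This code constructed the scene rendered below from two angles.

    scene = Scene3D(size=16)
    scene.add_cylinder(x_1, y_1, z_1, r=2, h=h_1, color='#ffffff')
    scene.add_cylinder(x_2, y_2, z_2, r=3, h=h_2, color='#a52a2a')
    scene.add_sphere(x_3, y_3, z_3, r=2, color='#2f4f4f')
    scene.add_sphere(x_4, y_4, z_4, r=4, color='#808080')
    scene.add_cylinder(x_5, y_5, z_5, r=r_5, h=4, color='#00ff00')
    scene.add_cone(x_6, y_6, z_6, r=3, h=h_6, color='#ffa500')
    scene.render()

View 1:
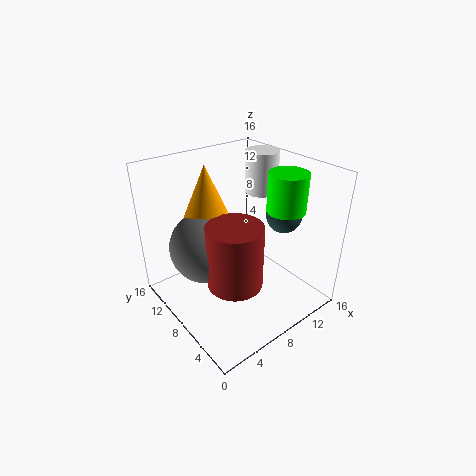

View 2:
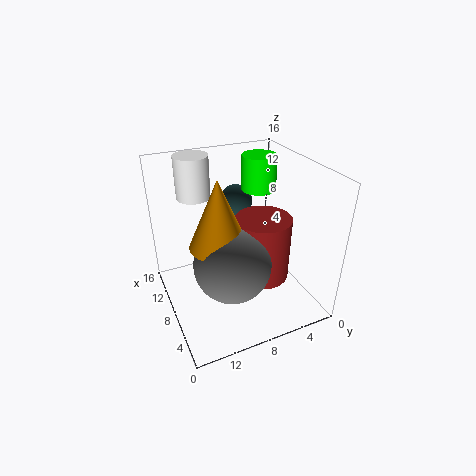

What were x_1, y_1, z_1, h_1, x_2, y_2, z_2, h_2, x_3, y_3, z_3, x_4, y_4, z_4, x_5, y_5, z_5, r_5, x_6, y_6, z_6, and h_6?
x_1 = 14, y_1 = 11, z_1 = 11, h_1 = 5, x_2 = 6, y_2 = 6, z_2 = 4, h_2 = 7, x_3 = 13, y_3 = 6, z_3 = 10, x_4 = 5, y_4 = 10, z_4 = 7, x_5 = 11, y_5 = 4, z_5 = 12, r_5 = 2, x_6 = 6, y_6 = 11, z_6 = 9, h_6 = 7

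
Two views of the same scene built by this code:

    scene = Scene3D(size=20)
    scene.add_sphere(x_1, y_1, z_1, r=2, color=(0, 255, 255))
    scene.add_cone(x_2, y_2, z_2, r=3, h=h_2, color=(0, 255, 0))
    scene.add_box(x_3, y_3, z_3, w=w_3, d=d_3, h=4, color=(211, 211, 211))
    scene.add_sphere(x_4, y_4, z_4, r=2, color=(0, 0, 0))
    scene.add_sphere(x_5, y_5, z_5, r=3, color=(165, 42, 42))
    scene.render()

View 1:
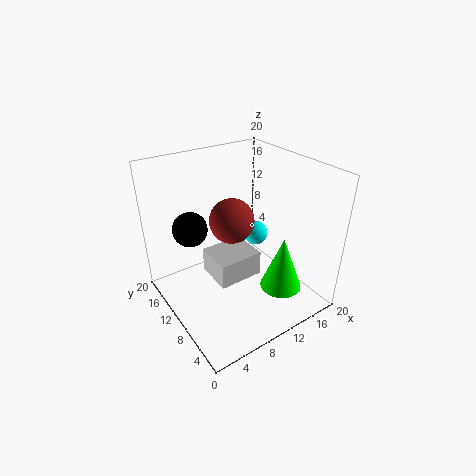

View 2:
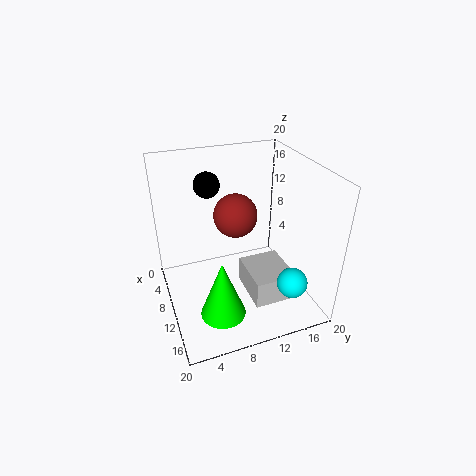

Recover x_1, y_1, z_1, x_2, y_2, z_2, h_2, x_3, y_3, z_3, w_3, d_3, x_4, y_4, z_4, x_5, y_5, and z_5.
x_1 = 17
y_1 = 15
z_1 = 6
x_2 = 15
y_2 = 6
z_2 = 2
h_2 = 8
x_3 = 8
y_3 = 11
z_3 = 1
w_3 = 7
d_3 = 6
x_4 = 2
y_4 = 8
z_4 = 15
x_5 = 9
y_5 = 10
z_5 = 13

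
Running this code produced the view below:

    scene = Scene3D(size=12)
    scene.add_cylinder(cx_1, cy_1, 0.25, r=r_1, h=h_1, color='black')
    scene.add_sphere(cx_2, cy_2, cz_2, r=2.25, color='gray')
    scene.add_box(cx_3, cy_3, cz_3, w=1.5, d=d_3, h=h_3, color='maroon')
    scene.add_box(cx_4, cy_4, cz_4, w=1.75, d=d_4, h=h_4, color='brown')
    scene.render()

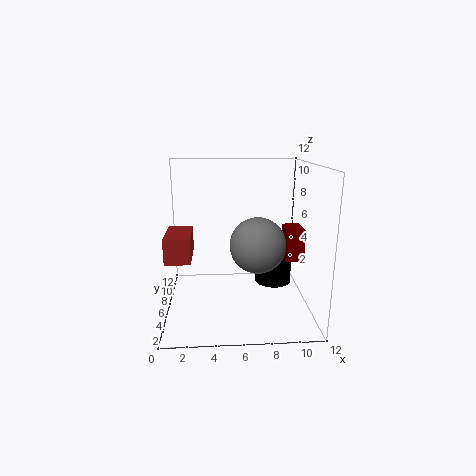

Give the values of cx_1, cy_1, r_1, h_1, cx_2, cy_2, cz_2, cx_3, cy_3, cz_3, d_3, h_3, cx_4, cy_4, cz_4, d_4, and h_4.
cx_1 = 9.75, cy_1 = 9.75, r_1 = 1.75, h_1 = 2.25, cx_2 = 7.5, cy_2 = 4.75, cz_2 = 5.75, cx_3 = 10, cy_3 = 5.25, cz_3 = 4, d_3 = 2.25, h_3 = 2.75, cx_4 = 0.75, cy_4 = 0.5, cz_4 = 6, d_4 = 3.25, h_4 = 1.75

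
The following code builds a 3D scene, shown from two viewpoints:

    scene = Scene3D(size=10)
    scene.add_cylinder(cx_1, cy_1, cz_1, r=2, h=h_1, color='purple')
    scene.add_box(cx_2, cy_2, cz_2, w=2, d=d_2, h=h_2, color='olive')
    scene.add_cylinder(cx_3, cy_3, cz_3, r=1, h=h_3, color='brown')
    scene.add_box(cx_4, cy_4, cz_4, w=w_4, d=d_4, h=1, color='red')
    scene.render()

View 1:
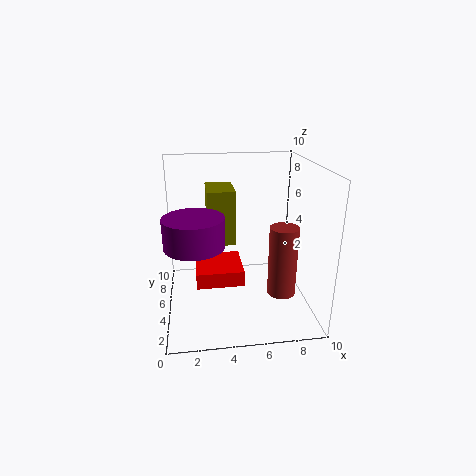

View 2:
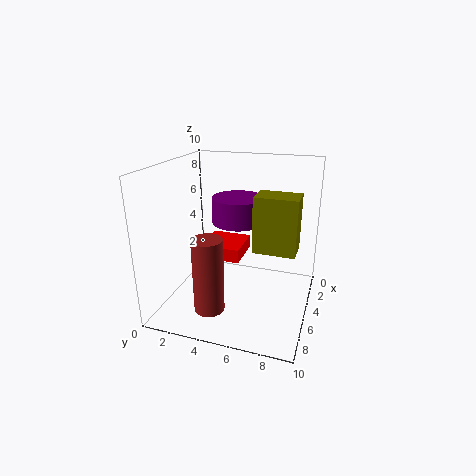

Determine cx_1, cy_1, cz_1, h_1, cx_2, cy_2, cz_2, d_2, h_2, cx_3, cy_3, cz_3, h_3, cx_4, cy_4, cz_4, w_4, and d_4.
cx_1 = 2, cy_1 = 4, cz_1 = 5, h_1 = 2, cx_2 = 3, cy_2 = 6, cz_2 = 4, d_2 = 3, h_2 = 4, cx_3 = 8, cy_3 = 4, cz_3 = 1, h_3 = 5, cx_4 = 2, cy_4 = 2, cz_4 = 3, w_4 = 3, d_4 = 3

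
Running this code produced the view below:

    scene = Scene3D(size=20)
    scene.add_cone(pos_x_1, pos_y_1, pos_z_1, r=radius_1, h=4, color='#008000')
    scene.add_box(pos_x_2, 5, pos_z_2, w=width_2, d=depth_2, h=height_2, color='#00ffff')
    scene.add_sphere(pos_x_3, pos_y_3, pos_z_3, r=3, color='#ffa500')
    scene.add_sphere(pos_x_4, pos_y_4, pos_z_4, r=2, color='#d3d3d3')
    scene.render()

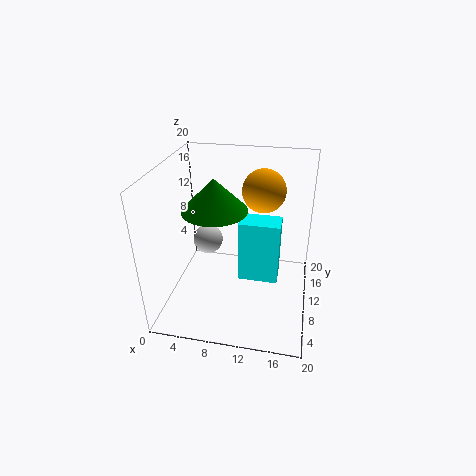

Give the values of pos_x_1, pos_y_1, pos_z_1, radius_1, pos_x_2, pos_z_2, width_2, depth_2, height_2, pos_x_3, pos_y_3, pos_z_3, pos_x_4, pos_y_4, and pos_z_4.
pos_x_1 = 8
pos_y_1 = 6
pos_z_1 = 16
radius_1 = 4
pos_x_2 = 11
pos_z_2 = 7
width_2 = 5
depth_2 = 3
height_2 = 8
pos_x_3 = 13
pos_y_3 = 13
pos_z_3 = 16
pos_x_4 = 6
pos_y_4 = 9
pos_z_4 = 10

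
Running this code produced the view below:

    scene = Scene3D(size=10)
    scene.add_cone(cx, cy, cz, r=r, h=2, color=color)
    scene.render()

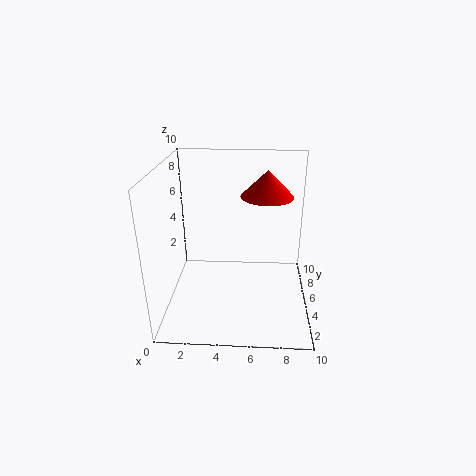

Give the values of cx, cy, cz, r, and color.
cx = 7, cy = 8, cz = 7, r = 2, color = 'red'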